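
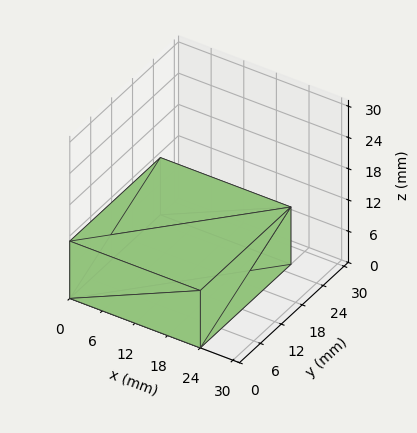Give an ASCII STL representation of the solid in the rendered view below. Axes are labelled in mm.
Reading the render: the shape is a rectangular box, roughly 24 × 26 mm footprint and 11 mm tall (dimensions read to the nearest mm from the axis ticks). For the STL, each face is triangulated and given an outward normal.

solid part
  facet normal 0.0000 0.0000 -1.0000
    outer loop
      vertex 24.000 26.000 0.000
      vertex 24.000 0.000 0.000
      vertex 0.000 0.000 0.000
    endloop
  endfacet
  facet normal 0.0000 0.0000 -1.0000
    outer loop
      vertex 0.000 26.000 0.000
      vertex 24.000 26.000 0.000
      vertex 0.000 0.000 0.000
    endloop
  endfacet
  facet normal 0.0000 0.0000 1.0000
    outer loop
      vertex 0.000 0.000 11.000
      vertex 24.000 0.000 11.000
      vertex 24.000 26.000 11.000
    endloop
  endfacet
  facet normal 0.0000 0.0000 1.0000
    outer loop
      vertex 0.000 0.000 11.000
      vertex 24.000 26.000 11.000
      vertex 0.000 26.000 11.000
    endloop
  endfacet
  facet normal 0.0000 -1.0000 0.0000
    outer loop
      vertex 0.000 0.000 0.000
      vertex 24.000 0.000 0.000
      vertex 24.000 0.000 11.000
    endloop
  endfacet
  facet normal 0.0000 -1.0000 0.0000
    outer loop
      vertex 0.000 0.000 0.000
      vertex 24.000 0.000 11.000
      vertex 0.000 0.000 11.000
    endloop
  endfacet
  facet normal 0.0000 1.0000 0.0000
    outer loop
      vertex 24.000 26.000 11.000
      vertex 24.000 26.000 0.000
      vertex 0.000 26.000 0.000
    endloop
  endfacet
  facet normal 0.0000 1.0000 0.0000
    outer loop
      vertex 0.000 26.000 11.000
      vertex 24.000 26.000 11.000
      vertex 0.000 26.000 0.000
    endloop
  endfacet
  facet normal -1.0000 0.0000 0.0000
    outer loop
      vertex 0.000 26.000 11.000
      vertex 0.000 26.000 0.000
      vertex 0.000 0.000 0.000
    endloop
  endfacet
  facet normal -1.0000 0.0000 0.0000
    outer loop
      vertex 0.000 0.000 11.000
      vertex 0.000 26.000 11.000
      vertex 0.000 0.000 0.000
    endloop
  endfacet
  facet normal 1.0000 0.0000 0.0000
    outer loop
      vertex 24.000 0.000 0.000
      vertex 24.000 26.000 0.000
      vertex 24.000 26.000 11.000
    endloop
  endfacet
  facet normal 1.0000 0.0000 0.0000
    outer loop
      vertex 24.000 0.000 0.000
      vertex 24.000 26.000 11.000
      vertex 24.000 0.000 11.000
    endloop
  endfacet
endsolid part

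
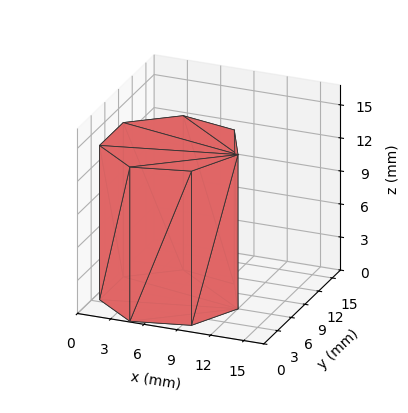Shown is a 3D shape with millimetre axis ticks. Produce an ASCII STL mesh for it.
Reading the render: the shape is a regular 7-sided prism (a cylinder approximated with 7 flat sides), circumscribed radius ≈ 6 mm, height ≈ 14 mm (dimensions read to the nearest mm from the axis ticks). For the STL, each face is triangulated and given an outward normal.

solid part
  facet normal 0.0000 0.0000 -1.0000
    outer loop
      vertex 4.66 11.85 0.00
      vertex 9.74 10.69 0.00
      vertex 12.00 6.00 0.00
    endloop
  endfacet
  facet normal 0.0000 0.0000 -1.0000
    outer loop
      vertex 0.59 8.60 0.00
      vertex 4.66 11.85 0.00
      vertex 12.00 6.00 0.00
    endloop
  endfacet
  facet normal 0.0000 0.0000 -1.0000
    outer loop
      vertex 0.59 3.40 0.00
      vertex 0.59 8.60 0.00
      vertex 12.00 6.00 0.00
    endloop
  endfacet
  facet normal 0.0000 0.0000 -1.0000
    outer loop
      vertex 4.66 0.15 0.00
      vertex 0.59 3.40 0.00
      vertex 12.00 6.00 0.00
    endloop
  endfacet
  facet normal 0.0000 0.0000 -1.0000
    outer loop
      vertex 9.74 1.31 0.00
      vertex 4.66 0.15 0.00
      vertex 12.00 6.00 0.00
    endloop
  endfacet
  facet normal 0.0000 0.0000 1.0000
    outer loop
      vertex 12.00 6.00 14.00
      vertex 9.74 10.69 14.00
      vertex 4.66 11.85 14.00
    endloop
  endfacet
  facet normal 0.0000 0.0000 1.0000
    outer loop
      vertex 12.00 6.00 14.00
      vertex 4.66 11.85 14.00
      vertex 0.59 8.60 14.00
    endloop
  endfacet
  facet normal 0.0000 0.0000 1.0000
    outer loop
      vertex 12.00 6.00 14.00
      vertex 0.59 8.60 14.00
      vertex 0.59 3.40 14.00
    endloop
  endfacet
  facet normal 0.0000 0.0000 1.0000
    outer loop
      vertex 12.00 6.00 14.00
      vertex 0.59 3.40 14.00
      vertex 4.66 0.15 14.00
    endloop
  endfacet
  facet normal 0.0000 0.0000 1.0000
    outer loop
      vertex 12.00 6.00 14.00
      vertex 4.66 0.15 14.00
      vertex 9.74 1.31 14.00
    endloop
  endfacet
  facet normal 0.9009 0.4341 0.0000
    outer loop
      vertex 12.00 6.00 0.00
      vertex 9.74 10.69 0.00
      vertex 9.74 10.69 14.00
    endloop
  endfacet
  facet normal 0.9009 0.4341 0.0000
    outer loop
      vertex 12.00 6.00 0.00
      vertex 9.74 10.69 14.00
      vertex 12.00 6.00 14.00
    endloop
  endfacet
  facet normal 0.2226 0.9749 0.0000
    outer loop
      vertex 9.74 10.69 0.00
      vertex 4.66 11.85 0.00
      vertex 4.66 11.85 14.00
    endloop
  endfacet
  facet normal 0.2226 0.9749 0.0000
    outer loop
      vertex 9.74 10.69 0.00
      vertex 4.66 11.85 14.00
      vertex 9.74 10.69 14.00
    endloop
  endfacet
  facet normal -0.6240 0.7814 0.0000
    outer loop
      vertex 4.66 11.85 0.00
      vertex 0.59 8.60 0.00
      vertex 0.59 8.60 14.00
    endloop
  endfacet
  facet normal -0.6240 0.7814 0.0000
    outer loop
      vertex 4.66 11.85 0.00
      vertex 0.59 8.60 14.00
      vertex 4.66 11.85 14.00
    endloop
  endfacet
  facet normal -1.0000 0.0000 0.0000
    outer loop
      vertex 0.59 8.60 0.00
      vertex 0.59 3.40 0.00
      vertex 0.59 3.40 14.00
    endloop
  endfacet
  facet normal -1.0000 0.0000 0.0000
    outer loop
      vertex 0.59 8.60 0.00
      vertex 0.59 3.40 14.00
      vertex 0.59 8.60 14.00
    endloop
  endfacet
  facet normal -0.6240 -0.7814 0.0000
    outer loop
      vertex 0.59 3.40 0.00
      vertex 4.66 0.15 0.00
      vertex 4.66 0.15 14.00
    endloop
  endfacet
  facet normal -0.6240 -0.7814 0.0000
    outer loop
      vertex 0.59 3.40 0.00
      vertex 4.66 0.15 14.00
      vertex 0.59 3.40 14.00
    endloop
  endfacet
  facet normal 0.2226 -0.9749 0.0000
    outer loop
      vertex 4.66 0.15 0.00
      vertex 9.74 1.31 0.00
      vertex 9.74 1.31 14.00
    endloop
  endfacet
  facet normal 0.2226 -0.9749 0.0000
    outer loop
      vertex 4.66 0.15 0.00
      vertex 9.74 1.31 14.00
      vertex 4.66 0.15 14.00
    endloop
  endfacet
  facet normal 0.9009 -0.4341 0.0000
    outer loop
      vertex 9.74 1.31 0.00
      vertex 12.00 6.00 0.00
      vertex 12.00 6.00 14.00
    endloop
  endfacet
  facet normal 0.9009 -0.4341 0.0000
    outer loop
      vertex 9.74 1.31 0.00
      vertex 12.00 6.00 14.00
      vertex 9.74 1.31 14.00
    endloop
  endfacet
endsolid part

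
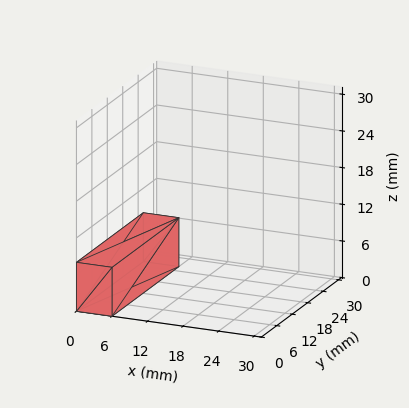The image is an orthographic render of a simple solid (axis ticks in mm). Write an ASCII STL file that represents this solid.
Reading the render: the shape is a rectangular box, roughly 6 × 26 mm footprint and 8 mm tall (dimensions read to the nearest mm from the axis ticks). For the STL, each face is triangulated and given an outward normal.

solid part
  facet normal 0.0000 0.0000 -1.0000
    outer loop
      vertex 6.00 26.00 0.00
      vertex 6.00 0.00 0.00
      vertex 0.00 0.00 0.00
    endloop
  endfacet
  facet normal 0.0000 0.0000 -1.0000
    outer loop
      vertex 0.00 26.00 0.00
      vertex 6.00 26.00 0.00
      vertex 0.00 0.00 0.00
    endloop
  endfacet
  facet normal 0.0000 0.0000 1.0000
    outer loop
      vertex 0.00 0.00 8.00
      vertex 6.00 0.00 8.00
      vertex 6.00 26.00 8.00
    endloop
  endfacet
  facet normal 0.0000 0.0000 1.0000
    outer loop
      vertex 0.00 0.00 8.00
      vertex 6.00 26.00 8.00
      vertex 0.00 26.00 8.00
    endloop
  endfacet
  facet normal 0.0000 -1.0000 0.0000
    outer loop
      vertex 0.00 0.00 0.00
      vertex 6.00 0.00 0.00
      vertex 6.00 0.00 8.00
    endloop
  endfacet
  facet normal 0.0000 -1.0000 0.0000
    outer loop
      vertex 0.00 0.00 0.00
      vertex 6.00 0.00 8.00
      vertex 0.00 0.00 8.00
    endloop
  endfacet
  facet normal 0.0000 1.0000 0.0000
    outer loop
      vertex 6.00 26.00 8.00
      vertex 6.00 26.00 0.00
      vertex 0.00 26.00 0.00
    endloop
  endfacet
  facet normal 0.0000 1.0000 0.0000
    outer loop
      vertex 0.00 26.00 8.00
      vertex 6.00 26.00 8.00
      vertex 0.00 26.00 0.00
    endloop
  endfacet
  facet normal -1.0000 0.0000 0.0000
    outer loop
      vertex 0.00 26.00 8.00
      vertex 0.00 26.00 0.00
      vertex 0.00 0.00 0.00
    endloop
  endfacet
  facet normal -1.0000 0.0000 0.0000
    outer loop
      vertex 0.00 0.00 8.00
      vertex 0.00 26.00 8.00
      vertex 0.00 0.00 0.00
    endloop
  endfacet
  facet normal 1.0000 0.0000 0.0000
    outer loop
      vertex 6.00 0.00 0.00
      vertex 6.00 26.00 0.00
      vertex 6.00 26.00 8.00
    endloop
  endfacet
  facet normal 1.0000 0.0000 0.0000
    outer loop
      vertex 6.00 0.00 0.00
      vertex 6.00 26.00 8.00
      vertex 6.00 0.00 8.00
    endloop
  endfacet
endsolid part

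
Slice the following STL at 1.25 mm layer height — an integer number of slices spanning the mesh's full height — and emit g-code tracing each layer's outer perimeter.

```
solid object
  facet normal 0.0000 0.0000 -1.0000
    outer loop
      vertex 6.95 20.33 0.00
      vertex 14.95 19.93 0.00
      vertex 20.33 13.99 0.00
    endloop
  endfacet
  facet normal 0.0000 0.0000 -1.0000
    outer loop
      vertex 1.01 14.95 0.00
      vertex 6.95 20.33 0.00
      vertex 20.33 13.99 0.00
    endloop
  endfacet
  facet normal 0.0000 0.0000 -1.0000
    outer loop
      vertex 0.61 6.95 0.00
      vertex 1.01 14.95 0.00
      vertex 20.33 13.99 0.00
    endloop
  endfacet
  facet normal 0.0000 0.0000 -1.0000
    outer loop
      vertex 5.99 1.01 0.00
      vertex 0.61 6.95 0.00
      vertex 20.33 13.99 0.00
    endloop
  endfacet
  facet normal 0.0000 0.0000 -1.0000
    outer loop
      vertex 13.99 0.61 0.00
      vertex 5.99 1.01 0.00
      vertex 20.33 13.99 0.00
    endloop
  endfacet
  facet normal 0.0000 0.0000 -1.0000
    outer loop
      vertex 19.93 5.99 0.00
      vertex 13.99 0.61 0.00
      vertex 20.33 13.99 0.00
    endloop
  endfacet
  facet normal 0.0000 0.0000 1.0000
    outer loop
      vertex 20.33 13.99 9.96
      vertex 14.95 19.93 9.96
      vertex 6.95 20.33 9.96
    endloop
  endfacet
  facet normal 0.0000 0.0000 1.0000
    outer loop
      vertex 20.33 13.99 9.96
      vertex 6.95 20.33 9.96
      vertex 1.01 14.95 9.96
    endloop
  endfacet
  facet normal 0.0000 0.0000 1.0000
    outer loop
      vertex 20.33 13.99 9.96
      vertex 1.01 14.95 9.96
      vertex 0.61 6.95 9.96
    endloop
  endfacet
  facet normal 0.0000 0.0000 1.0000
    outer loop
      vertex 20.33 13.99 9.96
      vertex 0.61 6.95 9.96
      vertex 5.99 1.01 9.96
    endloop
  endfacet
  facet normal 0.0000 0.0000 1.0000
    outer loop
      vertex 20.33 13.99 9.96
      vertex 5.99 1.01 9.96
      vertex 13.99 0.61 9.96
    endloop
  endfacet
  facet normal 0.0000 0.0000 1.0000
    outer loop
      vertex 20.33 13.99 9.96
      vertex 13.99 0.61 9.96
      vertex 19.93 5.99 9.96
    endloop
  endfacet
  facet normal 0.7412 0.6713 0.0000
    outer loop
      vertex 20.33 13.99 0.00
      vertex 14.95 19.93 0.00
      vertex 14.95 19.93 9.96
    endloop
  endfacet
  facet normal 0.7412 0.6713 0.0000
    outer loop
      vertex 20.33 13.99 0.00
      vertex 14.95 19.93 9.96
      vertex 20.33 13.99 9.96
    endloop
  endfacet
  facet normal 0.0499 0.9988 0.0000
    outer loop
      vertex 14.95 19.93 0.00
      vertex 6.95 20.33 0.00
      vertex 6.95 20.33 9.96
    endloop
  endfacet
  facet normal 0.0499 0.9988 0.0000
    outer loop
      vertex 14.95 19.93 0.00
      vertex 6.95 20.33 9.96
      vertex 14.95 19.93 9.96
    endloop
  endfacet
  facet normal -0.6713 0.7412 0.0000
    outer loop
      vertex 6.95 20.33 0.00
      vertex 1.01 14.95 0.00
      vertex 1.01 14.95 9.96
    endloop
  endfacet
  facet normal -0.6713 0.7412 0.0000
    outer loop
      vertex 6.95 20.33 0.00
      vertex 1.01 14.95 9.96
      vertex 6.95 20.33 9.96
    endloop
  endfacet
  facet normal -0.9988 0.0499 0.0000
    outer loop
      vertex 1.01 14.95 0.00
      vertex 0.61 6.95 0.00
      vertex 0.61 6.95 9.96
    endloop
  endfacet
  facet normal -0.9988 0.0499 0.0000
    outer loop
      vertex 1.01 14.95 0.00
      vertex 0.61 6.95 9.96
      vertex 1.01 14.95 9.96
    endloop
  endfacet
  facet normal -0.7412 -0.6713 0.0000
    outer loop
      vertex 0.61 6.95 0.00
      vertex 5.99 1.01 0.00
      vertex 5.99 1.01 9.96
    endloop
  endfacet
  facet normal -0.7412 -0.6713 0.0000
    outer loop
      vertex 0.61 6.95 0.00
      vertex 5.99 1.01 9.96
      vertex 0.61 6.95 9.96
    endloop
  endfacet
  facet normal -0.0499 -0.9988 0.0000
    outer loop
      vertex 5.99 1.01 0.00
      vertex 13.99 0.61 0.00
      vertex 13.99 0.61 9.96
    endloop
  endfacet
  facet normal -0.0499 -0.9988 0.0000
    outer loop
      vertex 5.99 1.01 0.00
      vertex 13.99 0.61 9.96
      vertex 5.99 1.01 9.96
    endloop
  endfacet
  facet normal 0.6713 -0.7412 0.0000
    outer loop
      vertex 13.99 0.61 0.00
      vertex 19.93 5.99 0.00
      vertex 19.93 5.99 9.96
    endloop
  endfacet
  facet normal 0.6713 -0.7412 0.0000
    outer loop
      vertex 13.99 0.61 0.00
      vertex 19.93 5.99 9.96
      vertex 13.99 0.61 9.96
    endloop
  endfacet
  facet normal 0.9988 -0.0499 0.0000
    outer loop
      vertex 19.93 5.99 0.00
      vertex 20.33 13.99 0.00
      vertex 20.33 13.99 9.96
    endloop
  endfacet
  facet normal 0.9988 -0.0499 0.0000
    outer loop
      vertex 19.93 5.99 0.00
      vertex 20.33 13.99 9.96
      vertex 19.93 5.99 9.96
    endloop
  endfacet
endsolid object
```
; perimeter-only toolpath
G21 ; units = mm
G90 ; absolute positioning
G28 ; home
; layer 1
G0 Z1.25
G0 X20.33 Y13.99
G1 X14.95 Y19.93
G1 X6.95 Y20.33
G1 X1.01 Y14.95
G1 X0.61 Y6.95
G1 X5.99 Y1.01
G1 X13.99 Y0.61
G1 X19.93 Y5.99
G1 X20.33 Y13.99
; layer 2
G0 Z2.49
G0 X20.33 Y13.99
G1 X14.95 Y19.93
G1 X6.95 Y20.33
G1 X1.01 Y14.95
G1 X0.61 Y6.95
G1 X5.99 Y1.01
G1 X13.99 Y0.61
G1 X19.93 Y5.99
G1 X20.33 Y13.99
; layer 3
G0 Z3.74
G0 X20.33 Y13.99
G1 X14.95 Y19.93
G1 X6.95 Y20.33
G1 X1.01 Y14.95
G1 X0.61 Y6.95
G1 X5.99 Y1.01
G1 X13.99 Y0.61
G1 X19.93 Y5.99
G1 X20.33 Y13.99
; layer 4
G0 Z4.98
G0 X20.33 Y13.99
G1 X14.95 Y19.93
G1 X6.95 Y20.33
G1 X1.01 Y14.95
G1 X0.61 Y6.95
G1 X5.99 Y1.01
G1 X13.99 Y0.61
G1 X19.93 Y5.99
G1 X20.33 Y13.99
; layer 5
G0 Z6.23
G0 X20.33 Y13.99
G1 X14.95 Y19.93
G1 X6.95 Y20.33
G1 X1.01 Y14.95
G1 X0.61 Y6.95
G1 X5.99 Y1.01
G1 X13.99 Y0.61
G1 X19.93 Y5.99
G1 X20.33 Y13.99
; layer 6
G0 Z7.47
G0 X20.33 Y13.99
G1 X14.95 Y19.93
G1 X6.95 Y20.33
G1 X1.01 Y14.95
G1 X0.61 Y6.95
G1 X5.99 Y1.01
G1 X13.99 Y0.61
G1 X19.93 Y5.99
G1 X20.33 Y13.99
; layer 7
G0 Z8.71
G0 X20.33 Y13.99
G1 X14.95 Y19.93
G1 X6.95 Y20.33
G1 X1.01 Y14.95
G1 X0.61 Y6.95
G1 X5.99 Y1.01
G1 X13.99 Y0.61
G1 X19.93 Y5.99
G1 X20.33 Y13.99
; layer 8
G0 Z9.96
G0 X20.33 Y13.99
G1 X14.95 Y19.93
G1 X6.95 Y20.33
G1 X1.01 Y14.95
G1 X0.61 Y6.95
G1 X5.99 Y1.01
G1 X13.99 Y0.61
G1 X19.93 Y5.99
G1 X20.33 Y13.99
M2 ; end

The solid is a regular 8-sided prism (a cylinder approximated with 8 flat sides), circumscribed radius ≈ 10.5 mm, height ≈ 9.96 mm. Slicing at Δz = 1.25 mm — 8 equal slices spanning the solid's height, so layer i sits at z = i·h/8 — gives 8 non-empty perimeters. Each is a 8-segment closed polygon; G0 lifts to the layer z and rapids to the start vertex, then G1 traces the edges.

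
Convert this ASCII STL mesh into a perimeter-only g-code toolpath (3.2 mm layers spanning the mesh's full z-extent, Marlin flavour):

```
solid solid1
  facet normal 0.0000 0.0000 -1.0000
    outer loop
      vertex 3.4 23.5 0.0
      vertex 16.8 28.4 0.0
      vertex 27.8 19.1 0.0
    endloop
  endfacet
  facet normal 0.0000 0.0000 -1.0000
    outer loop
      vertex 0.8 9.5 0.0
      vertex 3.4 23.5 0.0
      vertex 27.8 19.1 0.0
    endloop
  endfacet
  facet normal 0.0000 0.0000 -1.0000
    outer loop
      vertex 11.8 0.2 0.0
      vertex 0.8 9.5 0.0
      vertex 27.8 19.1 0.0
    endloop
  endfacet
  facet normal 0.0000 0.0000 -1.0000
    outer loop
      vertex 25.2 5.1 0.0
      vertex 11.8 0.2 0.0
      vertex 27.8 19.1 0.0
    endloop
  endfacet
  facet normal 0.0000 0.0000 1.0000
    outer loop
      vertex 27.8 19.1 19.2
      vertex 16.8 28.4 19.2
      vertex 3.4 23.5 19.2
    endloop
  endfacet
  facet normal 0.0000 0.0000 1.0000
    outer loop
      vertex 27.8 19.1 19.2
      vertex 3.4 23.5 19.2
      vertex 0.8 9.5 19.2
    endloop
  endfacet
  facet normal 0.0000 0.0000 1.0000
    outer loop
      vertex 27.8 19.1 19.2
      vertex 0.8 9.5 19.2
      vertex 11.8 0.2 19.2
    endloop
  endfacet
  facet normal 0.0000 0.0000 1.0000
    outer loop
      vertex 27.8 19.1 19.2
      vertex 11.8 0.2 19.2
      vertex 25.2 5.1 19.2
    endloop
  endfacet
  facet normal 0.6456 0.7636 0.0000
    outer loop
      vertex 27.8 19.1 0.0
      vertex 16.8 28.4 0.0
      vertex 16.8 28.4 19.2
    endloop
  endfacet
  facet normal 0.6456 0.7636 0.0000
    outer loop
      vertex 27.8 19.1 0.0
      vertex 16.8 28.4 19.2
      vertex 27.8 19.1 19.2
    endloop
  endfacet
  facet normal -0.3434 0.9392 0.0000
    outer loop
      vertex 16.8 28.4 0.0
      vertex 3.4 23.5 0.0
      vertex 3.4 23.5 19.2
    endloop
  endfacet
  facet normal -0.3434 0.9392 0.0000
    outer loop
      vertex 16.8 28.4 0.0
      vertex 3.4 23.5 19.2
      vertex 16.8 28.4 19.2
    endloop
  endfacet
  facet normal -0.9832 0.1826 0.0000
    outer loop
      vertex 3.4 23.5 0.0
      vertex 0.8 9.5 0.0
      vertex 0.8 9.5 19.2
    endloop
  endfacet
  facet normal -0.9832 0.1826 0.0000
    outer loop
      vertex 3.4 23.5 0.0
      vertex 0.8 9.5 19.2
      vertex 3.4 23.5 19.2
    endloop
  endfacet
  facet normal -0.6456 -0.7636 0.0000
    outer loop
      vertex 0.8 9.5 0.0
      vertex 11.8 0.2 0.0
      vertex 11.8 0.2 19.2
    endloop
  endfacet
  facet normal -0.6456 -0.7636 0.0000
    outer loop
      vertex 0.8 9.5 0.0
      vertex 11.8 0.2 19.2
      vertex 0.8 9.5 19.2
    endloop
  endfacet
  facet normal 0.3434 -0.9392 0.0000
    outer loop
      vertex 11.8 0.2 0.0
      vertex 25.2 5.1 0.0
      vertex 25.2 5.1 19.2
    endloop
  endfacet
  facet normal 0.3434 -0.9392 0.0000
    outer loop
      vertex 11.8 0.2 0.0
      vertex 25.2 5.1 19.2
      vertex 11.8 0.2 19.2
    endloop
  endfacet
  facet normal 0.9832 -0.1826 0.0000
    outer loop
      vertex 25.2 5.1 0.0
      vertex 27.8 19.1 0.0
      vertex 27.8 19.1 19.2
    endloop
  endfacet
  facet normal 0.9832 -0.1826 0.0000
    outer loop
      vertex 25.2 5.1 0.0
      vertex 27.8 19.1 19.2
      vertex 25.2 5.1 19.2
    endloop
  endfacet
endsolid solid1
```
; perimeter-only toolpath
G21 ; units = mm
G90 ; absolute positioning
G28 ; home
; layer 1
G0 Z3.2
G0 X27.8 Y19.1
G1 X16.8 Y28.4
G1 X3.4 Y23.5
G1 X0.8 Y9.5
G1 X11.8 Y0.2
G1 X25.2 Y5.1
G1 X27.8 Y19.1
; layer 2
G0 Z6.4
G0 X27.8 Y19.1
G1 X16.8 Y28.4
G1 X3.4 Y23.5
G1 X0.8 Y9.5
G1 X11.8 Y0.2
G1 X25.2 Y5.1
G1 X27.8 Y19.1
; layer 3
G0 Z9.6
G0 X27.8 Y19.1
G1 X16.8 Y28.4
G1 X3.4 Y23.5
G1 X0.8 Y9.5
G1 X11.8 Y0.2
G1 X25.2 Y5.1
G1 X27.8 Y19.1
; layer 4
G0 Z12.8
G0 X27.8 Y19.1
G1 X16.8 Y28.4
G1 X3.4 Y23.5
G1 X0.8 Y9.5
G1 X11.8 Y0.2
G1 X25.2 Y5.1
G1 X27.8 Y19.1
; layer 5
G0 Z16.0
G0 X27.8 Y19.1
G1 X16.8 Y28.4
G1 X3.4 Y23.5
G1 X0.8 Y9.5
G1 X11.8 Y0.2
G1 X25.2 Y5.1
G1 X27.8 Y19.1
; layer 6
G0 Z19.2
G0 X27.8 Y19.1
G1 X16.8 Y28.4
G1 X3.4 Y23.5
G1 X0.8 Y9.5
G1 X11.8 Y0.2
G1 X25.2 Y5.1
G1 X27.8 Y19.1
M2 ; end

The solid is a regular 6-sided prism (a cylinder approximated with 6 flat sides), circumscribed radius ≈ 14.3 mm, height ≈ 19.2 mm. Slicing at Δz = 3.2 mm — 6 equal slices spanning the solid's height, so layer i sits at z = i·h/6 — gives 6 non-empty perimeters. Each is a 6-segment closed polygon; G0 lifts to the layer z and rapids to the start vertex, then G1 traces the edges.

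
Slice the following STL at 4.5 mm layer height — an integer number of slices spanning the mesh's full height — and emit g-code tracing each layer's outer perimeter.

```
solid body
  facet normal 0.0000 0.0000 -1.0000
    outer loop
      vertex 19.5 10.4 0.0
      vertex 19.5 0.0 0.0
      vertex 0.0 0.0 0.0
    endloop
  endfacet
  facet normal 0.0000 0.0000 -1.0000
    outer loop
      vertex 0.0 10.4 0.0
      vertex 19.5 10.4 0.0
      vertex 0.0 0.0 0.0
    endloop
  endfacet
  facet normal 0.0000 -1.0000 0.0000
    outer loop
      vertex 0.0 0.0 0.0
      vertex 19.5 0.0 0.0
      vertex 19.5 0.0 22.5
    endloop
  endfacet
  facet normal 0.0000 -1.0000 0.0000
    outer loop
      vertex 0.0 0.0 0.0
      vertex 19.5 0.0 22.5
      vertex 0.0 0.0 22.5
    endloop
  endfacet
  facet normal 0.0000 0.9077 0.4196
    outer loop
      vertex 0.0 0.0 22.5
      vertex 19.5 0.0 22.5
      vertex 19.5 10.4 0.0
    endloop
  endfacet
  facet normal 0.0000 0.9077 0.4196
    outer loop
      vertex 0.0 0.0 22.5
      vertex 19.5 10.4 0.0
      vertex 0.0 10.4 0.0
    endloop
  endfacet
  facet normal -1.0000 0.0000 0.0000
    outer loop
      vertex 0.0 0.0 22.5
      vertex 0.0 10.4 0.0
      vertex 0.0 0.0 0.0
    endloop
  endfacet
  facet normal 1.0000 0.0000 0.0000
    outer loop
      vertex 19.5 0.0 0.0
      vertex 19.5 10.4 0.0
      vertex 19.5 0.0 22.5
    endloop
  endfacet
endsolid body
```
; perimeter-only toolpath
G21 ; units = mm
G90 ; absolute positioning
G28 ; home
; layer 1
G0 Z4.5
G0 X0.0 Y0.0
G1 X19.5 Y0.0
G1 X19.5 Y8.3
G1 X0.0 Y8.3
G1 X0.0 Y0.0
; layer 2
G0 Z9.0
G0 X0.0 Y0.0
G1 X19.5 Y0.0
G1 X19.5 Y6.2
G1 X0.0 Y6.2
G1 X0.0 Y0.0
; layer 3
G0 Z13.5
G0 X0.0 Y0.0
G1 X19.5 Y0.0
G1 X19.5 Y4.2
G1 X0.0 Y4.2
G1 X0.0 Y0.0
; layer 4
G0 Z18.0
G0 X0.0 Y0.0
G1 X19.5 Y0.0
G1 X19.5 Y2.1
G1 X0.0 Y2.1
G1 X0.0 Y0.0
M2 ; end

The solid is a wedge (ramp): 19.5 × 10.4 mm base, rising to 22.5 mm along the y=0 edge and sloping linearly to z=0 at y=10.4. Slicing at Δz = 4.5 mm — 5 equal slices spanning the solid's height, so layer i sits at z = i·h/5 — gives 4 non-empty perimeters. Each is a 4-segment closed polygon; G0 lifts to the layer z and rapids to the start vertex, then G1 traces the edges. The cross-section shrinks linearly with z (the slice at the apex is degenerate and omitted).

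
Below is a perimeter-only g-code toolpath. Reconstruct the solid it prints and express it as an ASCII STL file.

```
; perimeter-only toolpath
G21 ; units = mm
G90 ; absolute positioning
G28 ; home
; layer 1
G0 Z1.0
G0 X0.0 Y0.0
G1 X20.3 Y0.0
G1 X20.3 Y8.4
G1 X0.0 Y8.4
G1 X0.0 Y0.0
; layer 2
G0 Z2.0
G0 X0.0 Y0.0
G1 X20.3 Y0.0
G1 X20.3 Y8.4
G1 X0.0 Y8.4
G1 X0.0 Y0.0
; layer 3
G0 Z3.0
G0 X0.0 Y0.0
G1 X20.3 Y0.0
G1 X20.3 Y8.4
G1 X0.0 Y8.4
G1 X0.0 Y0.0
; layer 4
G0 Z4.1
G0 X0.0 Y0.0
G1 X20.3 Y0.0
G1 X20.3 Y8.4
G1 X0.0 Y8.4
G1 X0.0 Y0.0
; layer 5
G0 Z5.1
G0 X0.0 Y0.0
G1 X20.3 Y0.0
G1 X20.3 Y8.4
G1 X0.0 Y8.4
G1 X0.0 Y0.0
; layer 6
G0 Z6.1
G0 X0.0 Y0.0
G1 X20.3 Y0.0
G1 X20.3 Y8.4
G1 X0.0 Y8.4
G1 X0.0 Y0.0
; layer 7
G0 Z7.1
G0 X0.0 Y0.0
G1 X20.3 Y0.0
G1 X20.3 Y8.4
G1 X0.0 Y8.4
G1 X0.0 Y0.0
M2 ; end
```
solid part
  facet normal 0.0000 0.0000 -1.0000
    outer loop
      vertex 20.3 8.4 0.0
      vertex 20.3 0.0 0.0
      vertex 0.0 0.0 0.0
    endloop
  endfacet
  facet normal 0.0000 0.0000 -1.0000
    outer loop
      vertex 0.0 8.4 0.0
      vertex 20.3 8.4 0.0
      vertex 0.0 0.0 0.0
    endloop
  endfacet
  facet normal 0.0000 0.0000 1.0000
    outer loop
      vertex 0.0 0.0 7.1
      vertex 20.3 0.0 7.1
      vertex 20.3 8.4 7.1
    endloop
  endfacet
  facet normal 0.0000 0.0000 1.0000
    outer loop
      vertex 0.0 0.0 7.1
      vertex 20.3 8.4 7.1
      vertex 0.0 8.4 7.1
    endloop
  endfacet
  facet normal 0.0000 -1.0000 0.0000
    outer loop
      vertex 0.0 0.0 0.0
      vertex 20.3 0.0 0.0
      vertex 20.3 0.0 7.1
    endloop
  endfacet
  facet normal 0.0000 -1.0000 0.0000
    outer loop
      vertex 0.0 0.0 0.0
      vertex 20.3 0.0 7.1
      vertex 0.0 0.0 7.1
    endloop
  endfacet
  facet normal 0.0000 1.0000 0.0000
    outer loop
      vertex 20.3 8.4 7.1
      vertex 20.3 8.4 0.0
      vertex 0.0 8.4 0.0
    endloop
  endfacet
  facet normal 0.0000 1.0000 0.0000
    outer loop
      vertex 0.0 8.4 7.1
      vertex 20.3 8.4 7.1
      vertex 0.0 8.4 0.0
    endloop
  endfacet
  facet normal -1.0000 0.0000 0.0000
    outer loop
      vertex 0.0 8.4 7.1
      vertex 0.0 8.4 0.0
      vertex 0.0 0.0 0.0
    endloop
  endfacet
  facet normal -1.0000 0.0000 0.0000
    outer loop
      vertex 0.0 0.0 7.1
      vertex 0.0 8.4 7.1
      vertex 0.0 0.0 0.0
    endloop
  endfacet
  facet normal 1.0000 0.0000 0.0000
    outer loop
      vertex 20.3 0.0 0.0
      vertex 20.3 8.4 0.0
      vertex 20.3 8.4 7.1
    endloop
  endfacet
  facet normal 1.0000 0.0000 0.0000
    outer loop
      vertex 20.3 0.0 0.0
      vertex 20.3 8.4 7.1
      vertex 20.3 0.0 7.1
    endloop
  endfacet
endsolid part

The G0 Z moves step by Δz≈1.0 mm. Every layer's G1 loop is the same polygon, so the solid is a straight extrusion of it from z=0 to z≈7.1. Closing with flat bottom and top caps and triangulating gives 12 facets — a rectangular box, roughly 20.3 × 8.4 mm footprint and 7.1 mm tall.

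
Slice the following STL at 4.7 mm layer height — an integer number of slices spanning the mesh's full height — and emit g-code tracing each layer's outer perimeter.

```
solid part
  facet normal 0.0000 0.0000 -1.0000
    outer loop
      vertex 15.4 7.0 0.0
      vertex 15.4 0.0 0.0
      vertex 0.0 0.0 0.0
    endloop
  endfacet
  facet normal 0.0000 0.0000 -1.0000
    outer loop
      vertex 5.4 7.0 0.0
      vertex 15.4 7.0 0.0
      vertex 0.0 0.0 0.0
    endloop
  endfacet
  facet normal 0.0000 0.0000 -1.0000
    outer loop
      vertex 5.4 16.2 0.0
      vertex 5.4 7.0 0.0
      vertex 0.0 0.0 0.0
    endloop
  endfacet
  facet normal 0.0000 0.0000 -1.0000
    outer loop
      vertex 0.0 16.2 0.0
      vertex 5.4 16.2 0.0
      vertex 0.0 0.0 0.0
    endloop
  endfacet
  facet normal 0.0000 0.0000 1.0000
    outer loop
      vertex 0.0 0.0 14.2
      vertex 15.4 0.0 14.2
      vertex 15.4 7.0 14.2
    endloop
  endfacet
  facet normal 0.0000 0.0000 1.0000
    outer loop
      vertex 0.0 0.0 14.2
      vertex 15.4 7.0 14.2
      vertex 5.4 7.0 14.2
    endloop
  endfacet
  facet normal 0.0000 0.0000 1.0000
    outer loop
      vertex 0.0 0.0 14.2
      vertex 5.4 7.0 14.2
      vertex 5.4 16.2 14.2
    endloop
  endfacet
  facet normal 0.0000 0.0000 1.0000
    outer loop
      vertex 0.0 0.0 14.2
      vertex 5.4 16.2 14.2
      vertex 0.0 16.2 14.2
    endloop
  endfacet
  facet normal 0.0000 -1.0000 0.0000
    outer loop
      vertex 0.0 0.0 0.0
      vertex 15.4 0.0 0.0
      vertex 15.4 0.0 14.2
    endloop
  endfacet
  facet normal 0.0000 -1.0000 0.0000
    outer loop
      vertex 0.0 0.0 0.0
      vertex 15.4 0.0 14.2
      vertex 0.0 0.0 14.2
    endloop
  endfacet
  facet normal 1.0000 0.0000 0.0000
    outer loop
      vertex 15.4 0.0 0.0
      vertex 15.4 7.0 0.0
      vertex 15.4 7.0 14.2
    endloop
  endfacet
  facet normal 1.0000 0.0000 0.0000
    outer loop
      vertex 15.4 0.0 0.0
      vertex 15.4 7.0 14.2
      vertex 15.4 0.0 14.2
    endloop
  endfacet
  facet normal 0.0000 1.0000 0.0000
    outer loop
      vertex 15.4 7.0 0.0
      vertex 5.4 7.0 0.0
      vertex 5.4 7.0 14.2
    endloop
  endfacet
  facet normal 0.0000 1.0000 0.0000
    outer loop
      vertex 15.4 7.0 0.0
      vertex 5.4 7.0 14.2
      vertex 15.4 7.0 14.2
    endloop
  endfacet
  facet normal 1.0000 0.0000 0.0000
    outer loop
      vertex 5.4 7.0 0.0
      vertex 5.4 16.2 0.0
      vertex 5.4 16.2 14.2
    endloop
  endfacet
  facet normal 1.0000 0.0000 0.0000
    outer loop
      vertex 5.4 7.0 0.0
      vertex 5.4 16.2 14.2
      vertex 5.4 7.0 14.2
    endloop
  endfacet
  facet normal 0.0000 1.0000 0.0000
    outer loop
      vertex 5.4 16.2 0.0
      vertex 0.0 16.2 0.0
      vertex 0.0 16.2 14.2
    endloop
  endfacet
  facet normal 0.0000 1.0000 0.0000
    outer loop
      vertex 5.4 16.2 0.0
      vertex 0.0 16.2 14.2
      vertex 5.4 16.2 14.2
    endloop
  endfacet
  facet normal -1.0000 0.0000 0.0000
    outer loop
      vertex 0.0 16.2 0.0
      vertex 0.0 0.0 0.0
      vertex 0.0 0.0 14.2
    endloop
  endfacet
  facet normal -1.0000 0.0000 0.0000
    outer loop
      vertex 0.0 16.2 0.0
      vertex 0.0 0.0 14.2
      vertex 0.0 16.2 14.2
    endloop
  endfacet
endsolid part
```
; perimeter-only toolpath
G21 ; units = mm
G90 ; absolute positioning
G28 ; home
; layer 1
G0 Z4.7
G0 X0.0 Y0.0
G1 X15.4 Y0.0
G1 X15.4 Y7.0
G1 X5.4 Y7.0
G1 X5.4 Y16.2
G1 X0.0 Y16.2
G1 X0.0 Y0.0
; layer 2
G0 Z9.5
G0 X0.0 Y0.0
G1 X15.4 Y0.0
G1 X15.4 Y7.0
G1 X5.4 Y7.0
G1 X5.4 Y16.2
G1 X0.0 Y16.2
G1 X0.0 Y0.0
; layer 3
G0 Z14.2
G0 X0.0 Y0.0
G1 X15.4 Y0.0
G1 X15.4 Y7.0
G1 X5.4 Y7.0
G1 X5.4 Y16.2
G1 X0.0 Y16.2
G1 X0.0 Y0.0
M2 ; end

The solid is an L-shaped prism: outer 15.4 × 16.2 mm, arm thicknesses ≈ 7 mm (horizontal) and 5.4 mm (vertical), extruded 14.2 mm in z. Slicing at Δz = 4.7 mm — 3 equal slices spanning the solid's height, so layer i sits at z = i·h/3 — gives 3 non-empty perimeters. Each is a 6-segment closed polygon; G0 lifts to the layer z and rapids to the start vertex, then G1 traces the edges.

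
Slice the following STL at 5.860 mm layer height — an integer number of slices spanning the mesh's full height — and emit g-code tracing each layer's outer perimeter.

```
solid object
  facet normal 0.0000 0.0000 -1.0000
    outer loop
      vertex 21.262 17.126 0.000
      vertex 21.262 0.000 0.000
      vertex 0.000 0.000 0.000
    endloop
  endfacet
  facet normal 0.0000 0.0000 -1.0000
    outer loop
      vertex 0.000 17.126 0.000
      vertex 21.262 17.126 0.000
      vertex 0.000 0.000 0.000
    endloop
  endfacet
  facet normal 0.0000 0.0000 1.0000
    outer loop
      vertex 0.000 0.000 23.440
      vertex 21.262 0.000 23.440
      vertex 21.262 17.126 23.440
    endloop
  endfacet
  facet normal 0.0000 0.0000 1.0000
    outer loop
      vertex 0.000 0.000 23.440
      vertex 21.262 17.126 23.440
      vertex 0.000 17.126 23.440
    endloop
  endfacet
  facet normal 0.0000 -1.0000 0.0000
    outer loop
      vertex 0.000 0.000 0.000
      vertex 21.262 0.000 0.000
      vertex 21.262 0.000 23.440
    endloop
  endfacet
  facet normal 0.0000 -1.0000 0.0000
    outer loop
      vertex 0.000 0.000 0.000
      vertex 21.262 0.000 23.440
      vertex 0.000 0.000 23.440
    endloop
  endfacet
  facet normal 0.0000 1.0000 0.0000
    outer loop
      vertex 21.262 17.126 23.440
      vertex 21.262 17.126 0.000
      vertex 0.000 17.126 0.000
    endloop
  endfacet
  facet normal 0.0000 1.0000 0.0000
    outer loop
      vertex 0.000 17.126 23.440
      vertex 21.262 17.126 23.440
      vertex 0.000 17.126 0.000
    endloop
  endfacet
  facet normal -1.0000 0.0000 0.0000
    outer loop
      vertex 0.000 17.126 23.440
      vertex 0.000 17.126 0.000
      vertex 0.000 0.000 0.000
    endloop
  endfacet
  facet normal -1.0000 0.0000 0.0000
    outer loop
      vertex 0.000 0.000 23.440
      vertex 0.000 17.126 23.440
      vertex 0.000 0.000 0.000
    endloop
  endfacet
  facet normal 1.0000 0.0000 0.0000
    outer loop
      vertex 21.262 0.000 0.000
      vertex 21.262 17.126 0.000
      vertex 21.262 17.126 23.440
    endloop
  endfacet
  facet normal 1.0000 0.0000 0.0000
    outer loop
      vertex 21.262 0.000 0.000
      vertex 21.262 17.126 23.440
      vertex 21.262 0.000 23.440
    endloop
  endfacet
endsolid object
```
; perimeter-only toolpath
G21 ; units = mm
G90 ; absolute positioning
G28 ; home
; layer 1
G0 Z5.860
G0 X0.000 Y0.000
G1 X21.262 Y0.000
G1 X21.262 Y17.126
G1 X0.000 Y17.126
G1 X0.000 Y0.000
; layer 2
G0 Z11.720
G0 X0.000 Y0.000
G1 X21.262 Y0.000
G1 X21.262 Y17.126
G1 X0.000 Y17.126
G1 X0.000 Y0.000
; layer 3
G0 Z17.580
G0 X0.000 Y0.000
G1 X21.262 Y0.000
G1 X21.262 Y17.126
G1 X0.000 Y17.126
G1 X0.000 Y0.000
; layer 4
G0 Z23.440
G0 X0.000 Y0.000
G1 X21.262 Y0.000
G1 X21.262 Y17.126
G1 X0.000 Y17.126
G1 X0.000 Y0.000
M2 ; end

The solid is a rectangular box, roughly 21.3 × 17.1 mm footprint and 23.4 mm tall. Slicing at Δz = 5.860 mm — 4 equal slices spanning the solid's height, so layer i sits at z = i·h/4 — gives 4 non-empty perimeters. Each is a 4-segment closed polygon; G0 lifts to the layer z and rapids to the start vertex, then G1 traces the edges.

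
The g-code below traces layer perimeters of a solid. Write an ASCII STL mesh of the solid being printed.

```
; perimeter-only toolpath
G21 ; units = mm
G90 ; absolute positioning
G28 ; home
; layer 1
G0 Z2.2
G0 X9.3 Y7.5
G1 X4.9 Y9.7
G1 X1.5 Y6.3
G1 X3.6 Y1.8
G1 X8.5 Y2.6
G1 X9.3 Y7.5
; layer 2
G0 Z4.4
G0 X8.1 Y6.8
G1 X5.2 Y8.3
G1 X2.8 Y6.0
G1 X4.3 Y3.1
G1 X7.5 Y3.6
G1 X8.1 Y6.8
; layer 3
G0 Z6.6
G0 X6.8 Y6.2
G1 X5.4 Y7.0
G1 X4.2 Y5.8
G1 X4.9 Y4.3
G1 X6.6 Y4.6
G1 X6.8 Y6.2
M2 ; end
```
solid part
  facet normal 0.0000 0.0000 -1.0000
    outer loop
      vertex 0.1 6.5 0.0
      vertex 4.7 11.1 0.0
      vertex 10.6 8.1 0.0
    endloop
  endfacet
  facet normal 0.0000 0.0000 -1.0000
    outer loop
      vertex 3.0 0.6 0.0
      vertex 0.1 6.5 0.0
      vertex 10.6 8.1 0.0
    endloop
  endfacet
  facet normal 0.0000 0.0000 -1.0000
    outer loop
      vertex 9.5 1.6 0.0
      vertex 3.0 0.6 0.0
      vertex 10.6 8.1 0.0
    endloop
  endfacet
  facet normal 0.4036 0.7938 0.4549
    outer loop
      vertex 10.6 8.1 0.0
      vertex 4.7 11.1 0.0
      vertex 5.6 5.6 8.8
    endloop
  endfacet
  facet normal -0.6288 0.6288 0.4573
    outer loop
      vertex 4.7 11.1 0.0
      vertex 0.1 6.5 0.0
      vertex 5.6 5.6 8.8
    endloop
  endfacet
  facet normal -0.7976 -0.3920 0.4584
    outer loop
      vertex 0.1 6.5 0.0
      vertex 3.0 0.6 0.0
      vertex 5.6 5.6 8.8
    endloop
  endfacet
  facet normal 0.1351 -0.8781 0.4590
    outer loop
      vertex 3.0 0.6 0.0
      vertex 9.5 1.6 0.0
      vertex 5.6 5.6 8.8
    endloop
  endfacet
  facet normal 0.8773 -0.1485 0.4563
    outer loop
      vertex 9.5 1.6 0.0
      vertex 10.6 8.1 0.0
      vertex 5.6 5.6 8.8
    endloop
  endfacet
endsolid part

The G0 Z moves step by Δz≈2.2 mm. The G1 loops shrink linearly with z, so the solid tapers from its base footprint up to z≈8.8. Closing with a flat bottom cap and the tapered top and triangulating gives 8 facets — a regular 5-sided pyramid, base circumscribed radius ≈ 5.6 mm, apex at z ≈ 8.8 mm.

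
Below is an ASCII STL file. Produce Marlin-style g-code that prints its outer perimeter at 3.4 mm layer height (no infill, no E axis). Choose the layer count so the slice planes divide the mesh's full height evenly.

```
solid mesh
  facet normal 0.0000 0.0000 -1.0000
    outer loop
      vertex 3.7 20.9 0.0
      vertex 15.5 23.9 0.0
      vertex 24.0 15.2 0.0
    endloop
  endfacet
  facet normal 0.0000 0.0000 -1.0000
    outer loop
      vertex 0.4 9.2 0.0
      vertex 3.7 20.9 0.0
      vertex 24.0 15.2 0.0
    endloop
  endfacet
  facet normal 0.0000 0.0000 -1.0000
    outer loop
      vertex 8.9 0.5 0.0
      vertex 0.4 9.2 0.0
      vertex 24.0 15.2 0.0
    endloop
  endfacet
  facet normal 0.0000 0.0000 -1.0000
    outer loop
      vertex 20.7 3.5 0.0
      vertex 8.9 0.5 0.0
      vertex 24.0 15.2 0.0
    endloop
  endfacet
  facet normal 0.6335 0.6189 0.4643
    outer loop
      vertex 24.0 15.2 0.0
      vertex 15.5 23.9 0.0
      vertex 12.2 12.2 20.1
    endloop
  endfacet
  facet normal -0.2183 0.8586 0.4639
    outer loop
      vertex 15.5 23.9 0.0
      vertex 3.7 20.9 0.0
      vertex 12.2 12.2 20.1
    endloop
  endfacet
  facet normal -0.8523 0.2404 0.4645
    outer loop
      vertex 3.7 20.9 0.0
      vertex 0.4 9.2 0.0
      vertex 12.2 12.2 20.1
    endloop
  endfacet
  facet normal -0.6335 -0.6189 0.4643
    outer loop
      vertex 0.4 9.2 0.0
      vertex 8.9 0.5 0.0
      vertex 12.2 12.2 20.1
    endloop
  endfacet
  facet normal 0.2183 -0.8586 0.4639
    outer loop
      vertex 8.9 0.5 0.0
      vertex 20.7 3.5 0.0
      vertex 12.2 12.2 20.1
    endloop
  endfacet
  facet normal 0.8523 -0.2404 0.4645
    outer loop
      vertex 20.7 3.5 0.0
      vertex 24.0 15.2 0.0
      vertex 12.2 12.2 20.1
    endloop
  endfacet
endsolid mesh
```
; perimeter-only toolpath
G21 ; units = mm
G90 ; absolute positioning
G28 ; home
; layer 1
G0 Z3.4
G0 X22.0 Y14.7
G1 X15.0 Y21.9
G1 X5.1 Y19.4
G1 X2.4 Y9.7
G1 X9.4 Y2.4
G1 X19.3 Y4.9
G1 X22.0 Y14.7
; layer 2
G0 Z6.7
G0 X20.1 Y14.2
G1 X14.4 Y20.0
G1 X6.5 Y18.0
G1 X4.3 Y10.2
G1 X10.0 Y4.4
G1 X17.9 Y6.4
G1 X20.1 Y14.2
; layer 3
G0 Z10.1
G0 X18.1 Y13.7
G1 X13.8 Y18.0
G1 X7.9 Y16.5
G1 X6.3 Y10.7
G1 X10.6 Y6.3
G1 X16.4 Y7.8
G1 X18.1 Y13.7
; layer 4
G0 Z13.4
G0 X16.1 Y13.2
G1 X13.3 Y16.1
G1 X9.4 Y15.1
G1 X8.3 Y11.2
G1 X11.1 Y8.3
G1 X15.0 Y9.3
G1 X16.1 Y13.2
; layer 5
G0 Z16.8
G0 X14.2 Y12.7
G1 X12.7 Y14.1
G1 X10.8 Y13.6
G1 X10.2 Y11.7
G1 X11.6 Y10.2
G1 X13.6 Y10.7
G1 X14.2 Y12.7
M2 ; end

The solid is a regular 6-sided pyramid, base circumscribed radius ≈ 12.2 mm, apex at z ≈ 20.1 mm. Slicing at Δz = 3.4 mm — 6 equal slices spanning the solid's height, so layer i sits at z = i·h/6 — gives 5 non-empty perimeters. Each is a 6-segment closed polygon; G0 lifts to the layer z and rapids to the start vertex, then G1 traces the edges. The cross-section shrinks linearly with z (the slice at the apex is degenerate and omitted).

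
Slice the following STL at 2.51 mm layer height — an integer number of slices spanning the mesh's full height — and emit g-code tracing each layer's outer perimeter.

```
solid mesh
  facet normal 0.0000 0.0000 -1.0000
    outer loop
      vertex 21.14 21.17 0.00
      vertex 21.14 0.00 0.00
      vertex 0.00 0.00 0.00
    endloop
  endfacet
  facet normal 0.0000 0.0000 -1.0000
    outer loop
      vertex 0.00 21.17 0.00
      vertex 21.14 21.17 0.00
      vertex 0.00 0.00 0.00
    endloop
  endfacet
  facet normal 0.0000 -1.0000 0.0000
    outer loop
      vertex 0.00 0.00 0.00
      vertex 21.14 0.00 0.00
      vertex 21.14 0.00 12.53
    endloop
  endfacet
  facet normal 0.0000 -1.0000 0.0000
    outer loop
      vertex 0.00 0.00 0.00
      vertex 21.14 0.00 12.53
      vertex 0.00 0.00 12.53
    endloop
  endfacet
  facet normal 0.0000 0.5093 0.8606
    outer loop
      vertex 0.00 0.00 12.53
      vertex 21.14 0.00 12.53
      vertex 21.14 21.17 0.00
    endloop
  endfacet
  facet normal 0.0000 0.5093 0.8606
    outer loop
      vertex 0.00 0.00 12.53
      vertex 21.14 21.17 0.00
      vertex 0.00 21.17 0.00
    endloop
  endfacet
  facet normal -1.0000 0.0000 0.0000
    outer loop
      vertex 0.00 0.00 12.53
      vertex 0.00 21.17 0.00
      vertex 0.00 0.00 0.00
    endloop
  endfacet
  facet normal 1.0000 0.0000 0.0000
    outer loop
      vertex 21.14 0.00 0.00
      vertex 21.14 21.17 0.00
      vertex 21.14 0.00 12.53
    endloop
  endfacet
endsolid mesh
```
; perimeter-only toolpath
G21 ; units = mm
G90 ; absolute positioning
G28 ; home
; layer 1
G0 Z2.51
G0 X0.00 Y0.00
G1 X21.14 Y0.00
G1 X21.14 Y16.94
G1 X0.00 Y16.94
G1 X0.00 Y0.00
; layer 2
G0 Z5.01
G0 X0.00 Y0.00
G1 X21.14 Y0.00
G1 X21.14 Y12.70
G1 X0.00 Y12.70
G1 X0.00 Y0.00
; layer 3
G0 Z7.52
G0 X0.00 Y0.00
G1 X21.14 Y0.00
G1 X21.14 Y8.47
G1 X0.00 Y8.47
G1 X0.00 Y0.00
; layer 4
G0 Z10.02
G0 X0.00 Y0.00
G1 X21.14 Y0.00
G1 X21.14 Y4.23
G1 X0.00 Y4.23
G1 X0.00 Y0.00
M2 ; end

The solid is a wedge (ramp): 21.1 × 21.2 mm base, rising to 12.5 mm along the y=0 edge and sloping linearly to z=0 at y=21.2. Slicing at Δz = 2.51 mm — 5 equal slices spanning the solid's height, so layer i sits at z = i·h/5 — gives 4 non-empty perimeters. Each is a 4-segment closed polygon; G0 lifts to the layer z and rapids to the start vertex, then G1 traces the edges. The cross-section shrinks linearly with z (the slice at the apex is degenerate and omitted).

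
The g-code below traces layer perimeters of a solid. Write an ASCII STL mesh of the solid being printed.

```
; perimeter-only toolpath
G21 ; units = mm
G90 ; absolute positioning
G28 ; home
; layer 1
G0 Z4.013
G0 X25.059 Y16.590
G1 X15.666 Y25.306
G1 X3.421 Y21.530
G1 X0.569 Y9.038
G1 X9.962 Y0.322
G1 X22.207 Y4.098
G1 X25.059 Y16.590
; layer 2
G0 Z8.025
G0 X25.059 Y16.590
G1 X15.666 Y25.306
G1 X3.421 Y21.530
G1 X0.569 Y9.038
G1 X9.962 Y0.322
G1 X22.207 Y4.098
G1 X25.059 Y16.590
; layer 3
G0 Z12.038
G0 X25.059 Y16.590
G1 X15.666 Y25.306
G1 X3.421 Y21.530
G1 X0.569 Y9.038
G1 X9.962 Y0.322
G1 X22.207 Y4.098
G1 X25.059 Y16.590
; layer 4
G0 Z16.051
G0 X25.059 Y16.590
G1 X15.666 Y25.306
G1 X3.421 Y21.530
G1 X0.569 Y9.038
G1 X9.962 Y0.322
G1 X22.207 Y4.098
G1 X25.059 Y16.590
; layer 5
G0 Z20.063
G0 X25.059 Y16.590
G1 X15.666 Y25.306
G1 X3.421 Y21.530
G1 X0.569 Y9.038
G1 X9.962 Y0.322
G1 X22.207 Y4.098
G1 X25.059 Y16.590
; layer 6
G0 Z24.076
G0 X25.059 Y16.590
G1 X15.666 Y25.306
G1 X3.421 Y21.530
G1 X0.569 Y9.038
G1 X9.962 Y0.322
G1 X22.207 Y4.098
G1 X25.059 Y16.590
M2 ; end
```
solid part
  facet normal 0.0000 0.0000 -1.0000
    outer loop
      vertex 3.421 21.530 0.000
      vertex 15.666 25.306 0.000
      vertex 25.059 16.590 0.000
    endloop
  endfacet
  facet normal 0.0000 0.0000 -1.0000
    outer loop
      vertex 0.569 9.038 0.000
      vertex 3.421 21.530 0.000
      vertex 25.059 16.590 0.000
    endloop
  endfacet
  facet normal 0.0000 0.0000 -1.0000
    outer loop
      vertex 9.962 0.322 0.000
      vertex 0.569 9.038 0.000
      vertex 25.059 16.590 0.000
    endloop
  endfacet
  facet normal 0.0000 0.0000 -1.0000
    outer loop
      vertex 22.207 4.098 0.000
      vertex 9.962 0.322 0.000
      vertex 25.059 16.590 0.000
    endloop
  endfacet
  facet normal 0.0000 0.0000 1.0000
    outer loop
      vertex 25.059 16.590 24.076
      vertex 15.666 25.306 24.076
      vertex 3.421 21.530 24.076
    endloop
  endfacet
  facet normal 0.0000 0.0000 1.0000
    outer loop
      vertex 25.059 16.590 24.076
      vertex 3.421 21.530 24.076
      vertex 0.569 9.038 24.076
    endloop
  endfacet
  facet normal 0.0000 0.0000 1.0000
    outer loop
      vertex 25.059 16.590 24.076
      vertex 0.569 9.038 24.076
      vertex 9.962 0.322 24.076
    endloop
  endfacet
  facet normal 0.0000 0.0000 1.0000
    outer loop
      vertex 25.059 16.590 24.076
      vertex 9.962 0.322 24.076
      vertex 22.207 4.098 24.076
    endloop
  endfacet
  facet normal 0.6802 0.7330 0.0000
    outer loop
      vertex 25.059 16.590 0.000
      vertex 15.666 25.306 0.000
      vertex 15.666 25.306 24.076
    endloop
  endfacet
  facet normal 0.6802 0.7330 0.0000
    outer loop
      vertex 25.059 16.590 0.000
      vertex 15.666 25.306 24.076
      vertex 25.059 16.590 24.076
    endloop
  endfacet
  facet normal -0.2947 0.9556 0.0000
    outer loop
      vertex 15.666 25.306 0.000
      vertex 3.421 21.530 0.000
      vertex 3.421 21.530 24.076
    endloop
  endfacet
  facet normal -0.2947 0.9556 0.0000
    outer loop
      vertex 15.666 25.306 0.000
      vertex 3.421 21.530 24.076
      vertex 15.666 25.306 24.076
    endloop
  endfacet
  facet normal -0.9749 0.2226 0.0000
    outer loop
      vertex 3.421 21.530 0.000
      vertex 0.569 9.038 0.000
      vertex 0.569 9.038 24.076
    endloop
  endfacet
  facet normal -0.9749 0.2226 0.0000
    outer loop
      vertex 3.421 21.530 0.000
      vertex 0.569 9.038 24.076
      vertex 3.421 21.530 24.076
    endloop
  endfacet
  facet normal -0.6802 -0.7330 0.0000
    outer loop
      vertex 0.569 9.038 0.000
      vertex 9.962 0.322 0.000
      vertex 9.962 0.322 24.076
    endloop
  endfacet
  facet normal -0.6802 -0.7330 0.0000
    outer loop
      vertex 0.569 9.038 0.000
      vertex 9.962 0.322 24.076
      vertex 0.569 9.038 24.076
    endloop
  endfacet
  facet normal 0.2947 -0.9556 0.0000
    outer loop
      vertex 9.962 0.322 0.000
      vertex 22.207 4.098 0.000
      vertex 22.207 4.098 24.076
    endloop
  endfacet
  facet normal 0.2947 -0.9556 0.0000
    outer loop
      vertex 9.962 0.322 0.000
      vertex 22.207 4.098 24.076
      vertex 9.962 0.322 24.076
    endloop
  endfacet
  facet normal 0.9749 -0.2226 0.0000
    outer loop
      vertex 22.207 4.098 0.000
      vertex 25.059 16.590 0.000
      vertex 25.059 16.590 24.076
    endloop
  endfacet
  facet normal 0.9749 -0.2226 0.0000
    outer loop
      vertex 22.207 4.098 0.000
      vertex 25.059 16.590 24.076
      vertex 22.207 4.098 24.076
    endloop
  endfacet
endsolid part

The G0 Z moves step by Δz≈4.013 mm. Every layer's G1 loop is the same polygon, so the solid is a straight extrusion of it from z=0 to z≈24.1. Closing with flat bottom and top caps and triangulating gives 20 facets — a regular 6-sided prism (a cylinder approximated with 6 flat sides), circumscribed radius ≈ 12.8 mm, height ≈ 24.1 mm.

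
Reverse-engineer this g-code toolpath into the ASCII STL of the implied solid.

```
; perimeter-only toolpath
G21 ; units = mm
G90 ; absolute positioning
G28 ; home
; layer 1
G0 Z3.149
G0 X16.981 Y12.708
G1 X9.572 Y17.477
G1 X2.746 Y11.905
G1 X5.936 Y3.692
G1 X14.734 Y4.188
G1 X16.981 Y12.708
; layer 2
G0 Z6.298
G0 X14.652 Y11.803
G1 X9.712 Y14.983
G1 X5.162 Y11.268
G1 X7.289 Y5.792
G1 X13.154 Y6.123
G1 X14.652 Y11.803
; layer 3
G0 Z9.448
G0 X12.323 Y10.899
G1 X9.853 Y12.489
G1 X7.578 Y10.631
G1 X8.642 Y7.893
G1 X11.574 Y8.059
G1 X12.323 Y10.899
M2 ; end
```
solid part
  facet normal 0.0000 0.0000 -1.0000
    outer loop
      vertex 0.330 12.542 0.000
      vertex 9.431 19.972 0.000
      vertex 19.310 13.613 0.000
    endloop
  endfacet
  facet normal 0.0000 0.0000 -1.0000
    outer loop
      vertex 4.584 1.591 0.000
      vertex 0.330 12.542 0.000
      vertex 19.310 13.613 0.000
    endloop
  endfacet
  facet normal 0.0000 0.0000 -1.0000
    outer loop
      vertex 16.314 2.252 0.000
      vertex 4.584 1.591 0.000
      vertex 19.310 13.613 0.000
    endloop
  endfacet
  facet normal 0.4555 0.7076 0.5402
    outer loop
      vertex 19.310 13.613 0.000
      vertex 9.431 19.972 0.000
      vertex 9.994 9.994 12.597
    endloop
  endfacet
  facet normal -0.5322 0.6519 0.5402
    outer loop
      vertex 9.431 19.972 0.000
      vertex 0.330 12.542 0.000
      vertex 9.994 9.994 12.597
    endloop
  endfacet
  facet normal -0.7845 -0.3047 0.5402
    outer loop
      vertex 0.330 12.542 0.000
      vertex 4.584 1.591 0.000
      vertex 9.994 9.994 12.597
    endloop
  endfacet
  facet normal 0.0473 -0.8402 0.5402
    outer loop
      vertex 4.584 1.591 0.000
      vertex 16.314 2.252 0.000
      vertex 9.994 9.994 12.597
    endloop
  endfacet
  facet normal 0.8137 -0.2146 0.5402
    outer loop
      vertex 16.314 2.252 0.000
      vertex 19.310 13.613 0.000
      vertex 9.994 9.994 12.597
    endloop
  endfacet
endsolid part

The G0 Z moves step by Δz≈3.149 mm. The G1 loops shrink linearly with z, so the solid tapers from its base footprint up to z≈12.6. Closing with a flat bottom cap and the tapered top and triangulating gives 8 facets — a regular 5-sided pyramid, base circumscribed radius ≈ 9.99 mm, apex at z ≈ 12.6 mm.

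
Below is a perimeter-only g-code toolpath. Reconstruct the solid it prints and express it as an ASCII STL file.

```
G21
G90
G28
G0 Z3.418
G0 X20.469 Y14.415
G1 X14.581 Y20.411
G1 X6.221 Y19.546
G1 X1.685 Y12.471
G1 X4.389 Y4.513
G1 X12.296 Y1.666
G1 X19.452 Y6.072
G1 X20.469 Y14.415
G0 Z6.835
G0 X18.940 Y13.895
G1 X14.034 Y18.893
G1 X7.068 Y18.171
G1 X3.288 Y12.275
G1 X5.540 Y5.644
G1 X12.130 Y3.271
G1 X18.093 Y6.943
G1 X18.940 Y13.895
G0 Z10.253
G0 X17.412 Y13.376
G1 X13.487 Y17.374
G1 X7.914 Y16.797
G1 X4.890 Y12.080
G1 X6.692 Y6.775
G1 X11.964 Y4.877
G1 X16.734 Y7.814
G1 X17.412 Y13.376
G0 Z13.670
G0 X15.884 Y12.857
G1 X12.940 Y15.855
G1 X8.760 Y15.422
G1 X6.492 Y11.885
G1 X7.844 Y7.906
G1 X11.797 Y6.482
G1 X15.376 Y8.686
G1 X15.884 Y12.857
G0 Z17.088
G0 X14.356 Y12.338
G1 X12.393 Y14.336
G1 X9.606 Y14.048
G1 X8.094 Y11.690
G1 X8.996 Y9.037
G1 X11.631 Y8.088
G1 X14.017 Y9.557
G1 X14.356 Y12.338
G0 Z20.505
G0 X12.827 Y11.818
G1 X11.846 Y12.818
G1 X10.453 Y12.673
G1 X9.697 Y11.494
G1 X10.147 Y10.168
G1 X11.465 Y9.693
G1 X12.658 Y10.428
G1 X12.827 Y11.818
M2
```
solid part
  facet normal 0.0000 0.0000 -1.0000
    outer loop
      vertex 5.375 20.920 0.000
      vertex 15.128 21.930 0.000
      vertex 21.997 14.934 0.000
    endloop
  endfacet
  facet normal 0.0000 0.0000 -1.0000
    outer loop
      vertex 0.083 12.666 0.000
      vertex 5.375 20.920 0.000
      vertex 21.997 14.934 0.000
    endloop
  endfacet
  facet normal 0.0000 0.0000 -1.0000
    outer loop
      vertex 3.237 3.382 0.000
      vertex 0.083 12.666 0.000
      vertex 21.997 14.934 0.000
    endloop
  endfacet
  facet normal 0.0000 0.0000 -1.0000
    outer loop
      vertex 12.462 0.060 0.000
      vertex 3.237 3.382 0.000
      vertex 21.997 14.934 0.000
    endloop
  endfacet
  facet normal 0.0000 0.0000 -1.0000
    outer loop
      vertex 20.811 5.201 0.000
      vertex 12.462 0.060 0.000
      vertex 21.997 14.934 0.000
    endloop
  endfacet
  facet normal 0.6566 0.6447 0.3916
    outer loop
      vertex 21.997 14.934 0.000
      vertex 15.128 21.930 0.000
      vertex 11.299 11.299 23.923
    endloop
  endfacet
  facet normal -0.0948 0.9153 0.3916
    outer loop
      vertex 15.128 21.930 0.000
      vertex 5.375 20.920 0.000
      vertex 11.299 11.299 23.923
    endloop
  endfacet
  facet normal -0.7746 0.4966 0.3915
    outer loop
      vertex 5.375 20.920 0.000
      vertex 0.083 12.666 0.000
      vertex 11.299 11.299 23.923
    endloop
  endfacet
  facet normal -0.8712 -0.2960 0.3916
    outer loop
      vertex 0.083 12.666 0.000
      vertex 3.237 3.382 0.000
      vertex 11.299 11.299 23.923
    endloop
  endfacet
  facet normal -0.3118 -0.8657 0.3916
    outer loop
      vertex 3.237 3.382 0.000
      vertex 12.462 0.060 0.000
      vertex 11.299 11.299 23.923
    endloop
  endfacet
  facet normal 0.4825 -0.7835 0.3916
    outer loop
      vertex 12.462 0.060 0.000
      vertex 20.811 5.201 0.000
      vertex 11.299 11.299 23.923
    endloop
  endfacet
  facet normal 0.9134 -0.1113 0.3915
    outer loop
      vertex 20.811 5.201 0.000
      vertex 21.997 14.934 0.000
      vertex 11.299 11.299 23.923
    endloop
  endfacet
endsolid part

The G0 Z moves step by Δz≈3.418 mm. The G1 loops shrink linearly with z, so the solid tapers from its base footprint up to z≈23.9. Closing with a flat bottom cap and the tapered top and triangulating gives 12 facets — a regular 7-sided pyramid, base circumscribed radius ≈ 11.3 mm, apex at z ≈ 23.9 mm.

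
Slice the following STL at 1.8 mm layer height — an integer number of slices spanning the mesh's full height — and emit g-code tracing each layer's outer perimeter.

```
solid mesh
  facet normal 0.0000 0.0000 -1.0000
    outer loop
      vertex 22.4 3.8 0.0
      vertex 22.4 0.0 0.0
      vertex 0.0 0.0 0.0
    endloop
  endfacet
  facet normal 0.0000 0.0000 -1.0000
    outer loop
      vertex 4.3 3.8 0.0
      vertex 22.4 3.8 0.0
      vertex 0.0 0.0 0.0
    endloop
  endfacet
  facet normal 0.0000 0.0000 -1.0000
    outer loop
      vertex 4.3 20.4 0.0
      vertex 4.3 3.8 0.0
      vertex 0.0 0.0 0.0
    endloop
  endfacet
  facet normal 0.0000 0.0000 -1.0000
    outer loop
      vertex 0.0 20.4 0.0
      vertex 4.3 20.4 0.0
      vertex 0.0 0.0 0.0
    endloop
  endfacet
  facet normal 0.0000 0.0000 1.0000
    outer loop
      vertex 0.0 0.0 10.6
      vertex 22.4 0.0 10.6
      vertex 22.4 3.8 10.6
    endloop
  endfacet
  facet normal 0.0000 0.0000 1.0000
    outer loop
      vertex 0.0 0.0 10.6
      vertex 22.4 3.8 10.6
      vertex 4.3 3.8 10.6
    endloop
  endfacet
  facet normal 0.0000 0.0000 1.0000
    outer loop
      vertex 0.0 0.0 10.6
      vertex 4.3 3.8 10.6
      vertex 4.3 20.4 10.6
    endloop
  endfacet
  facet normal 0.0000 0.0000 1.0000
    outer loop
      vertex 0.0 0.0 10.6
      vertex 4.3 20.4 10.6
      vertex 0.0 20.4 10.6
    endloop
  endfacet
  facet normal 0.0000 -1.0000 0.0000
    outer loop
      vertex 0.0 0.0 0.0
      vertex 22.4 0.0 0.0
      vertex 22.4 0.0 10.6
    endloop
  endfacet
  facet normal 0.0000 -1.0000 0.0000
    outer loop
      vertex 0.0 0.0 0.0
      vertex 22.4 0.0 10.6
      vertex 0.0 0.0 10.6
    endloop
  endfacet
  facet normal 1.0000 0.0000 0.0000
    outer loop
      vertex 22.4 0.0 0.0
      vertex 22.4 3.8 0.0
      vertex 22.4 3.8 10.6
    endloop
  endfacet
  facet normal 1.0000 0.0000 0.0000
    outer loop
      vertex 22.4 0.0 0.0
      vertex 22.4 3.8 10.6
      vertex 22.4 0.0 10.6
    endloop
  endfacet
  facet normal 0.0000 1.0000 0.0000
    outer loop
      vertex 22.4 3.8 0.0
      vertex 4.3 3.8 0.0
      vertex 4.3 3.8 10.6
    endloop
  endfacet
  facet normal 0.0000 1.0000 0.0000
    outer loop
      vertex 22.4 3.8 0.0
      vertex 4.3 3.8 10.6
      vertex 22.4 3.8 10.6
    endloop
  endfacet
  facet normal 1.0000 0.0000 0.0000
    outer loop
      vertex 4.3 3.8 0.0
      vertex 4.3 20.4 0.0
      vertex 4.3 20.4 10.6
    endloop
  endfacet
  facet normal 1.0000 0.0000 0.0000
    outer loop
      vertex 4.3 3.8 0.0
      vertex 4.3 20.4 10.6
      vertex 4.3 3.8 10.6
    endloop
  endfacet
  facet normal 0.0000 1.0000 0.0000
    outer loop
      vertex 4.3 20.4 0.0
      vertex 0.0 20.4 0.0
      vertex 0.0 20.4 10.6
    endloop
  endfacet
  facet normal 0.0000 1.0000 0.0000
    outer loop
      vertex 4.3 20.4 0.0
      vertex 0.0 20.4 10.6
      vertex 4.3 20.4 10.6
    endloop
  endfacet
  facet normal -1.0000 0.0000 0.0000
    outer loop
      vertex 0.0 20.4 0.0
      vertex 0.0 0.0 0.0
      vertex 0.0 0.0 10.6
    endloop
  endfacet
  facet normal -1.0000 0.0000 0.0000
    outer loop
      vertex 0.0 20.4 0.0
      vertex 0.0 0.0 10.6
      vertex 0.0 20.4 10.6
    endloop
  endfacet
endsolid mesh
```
; perimeter-only toolpath
G21 ; units = mm
G90 ; absolute positioning
G28 ; home
; layer 1
G0 Z1.8
G0 X0.0 Y0.0
G1 X22.4 Y0.0
G1 X22.4 Y3.8
G1 X4.3 Y3.8
G1 X4.3 Y20.4
G1 X0.0 Y20.4
G1 X0.0 Y0.0
; layer 2
G0 Z3.5
G0 X0.0 Y0.0
G1 X22.4 Y0.0
G1 X22.4 Y3.8
G1 X4.3 Y3.8
G1 X4.3 Y20.4
G1 X0.0 Y20.4
G1 X0.0 Y0.0
; layer 3
G0 Z5.3
G0 X0.0 Y0.0
G1 X22.4 Y0.0
G1 X22.4 Y3.8
G1 X4.3 Y3.8
G1 X4.3 Y20.4
G1 X0.0 Y20.4
G1 X0.0 Y0.0
; layer 4
G0 Z7.1
G0 X0.0 Y0.0
G1 X22.4 Y0.0
G1 X22.4 Y3.8
G1 X4.3 Y3.8
G1 X4.3 Y20.4
G1 X0.0 Y20.4
G1 X0.0 Y0.0
; layer 5
G0 Z8.8
G0 X0.0 Y0.0
G1 X22.4 Y0.0
G1 X22.4 Y3.8
G1 X4.3 Y3.8
G1 X4.3 Y20.4
G1 X0.0 Y20.4
G1 X0.0 Y0.0
; layer 6
G0 Z10.6
G0 X0.0 Y0.0
G1 X22.4 Y0.0
G1 X22.4 Y3.8
G1 X4.3 Y3.8
G1 X4.3 Y20.4
G1 X0.0 Y20.4
G1 X0.0 Y0.0
M2 ; end

The solid is an L-shaped prism: outer 22.4 × 20.4 mm, arm thicknesses ≈ 3.8 mm (horizontal) and 4.3 mm (vertical), extruded 10.6 mm in z. Slicing at Δz = 1.8 mm — 6 equal slices spanning the solid's height, so layer i sits at z = i·h/6 — gives 6 non-empty perimeters. Each is a 6-segment closed polygon; G0 lifts to the layer z and rapids to the start vertex, then G1 traces the edges.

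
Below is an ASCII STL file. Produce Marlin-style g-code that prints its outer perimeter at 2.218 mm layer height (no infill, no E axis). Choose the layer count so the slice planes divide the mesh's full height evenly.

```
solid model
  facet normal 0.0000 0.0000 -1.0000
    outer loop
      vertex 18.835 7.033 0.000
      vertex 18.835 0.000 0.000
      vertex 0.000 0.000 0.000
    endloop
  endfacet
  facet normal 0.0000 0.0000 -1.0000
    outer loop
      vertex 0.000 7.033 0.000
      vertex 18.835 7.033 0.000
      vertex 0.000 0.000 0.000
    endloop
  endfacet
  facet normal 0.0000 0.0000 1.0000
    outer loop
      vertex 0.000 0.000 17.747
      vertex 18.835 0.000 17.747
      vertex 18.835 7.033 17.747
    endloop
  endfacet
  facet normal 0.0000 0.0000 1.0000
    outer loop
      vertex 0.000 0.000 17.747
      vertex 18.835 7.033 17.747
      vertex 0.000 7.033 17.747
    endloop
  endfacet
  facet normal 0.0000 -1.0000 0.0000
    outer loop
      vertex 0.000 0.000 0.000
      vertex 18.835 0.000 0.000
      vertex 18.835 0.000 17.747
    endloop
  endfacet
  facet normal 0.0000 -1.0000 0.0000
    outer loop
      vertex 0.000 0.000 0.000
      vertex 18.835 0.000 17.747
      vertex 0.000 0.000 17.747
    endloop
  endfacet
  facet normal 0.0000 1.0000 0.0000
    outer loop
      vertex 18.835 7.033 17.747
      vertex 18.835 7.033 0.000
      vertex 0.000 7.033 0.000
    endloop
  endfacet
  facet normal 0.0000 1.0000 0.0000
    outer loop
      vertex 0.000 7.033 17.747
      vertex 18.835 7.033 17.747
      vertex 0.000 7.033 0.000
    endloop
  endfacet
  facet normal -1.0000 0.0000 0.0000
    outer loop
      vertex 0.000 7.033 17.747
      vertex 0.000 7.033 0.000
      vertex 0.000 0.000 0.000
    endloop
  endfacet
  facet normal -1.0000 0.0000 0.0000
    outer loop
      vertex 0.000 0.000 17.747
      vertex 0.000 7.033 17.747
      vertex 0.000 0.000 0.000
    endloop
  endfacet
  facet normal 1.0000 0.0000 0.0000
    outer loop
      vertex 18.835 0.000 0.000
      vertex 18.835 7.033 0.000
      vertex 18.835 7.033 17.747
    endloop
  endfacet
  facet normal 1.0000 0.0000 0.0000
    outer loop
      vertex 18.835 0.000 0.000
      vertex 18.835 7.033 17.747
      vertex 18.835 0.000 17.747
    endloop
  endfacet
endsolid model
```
; perimeter-only toolpath
G21 ; units = mm
G90 ; absolute positioning
G28 ; home
; layer 1
G0 Z2.218
G0 X0.000 Y0.000
G1 X18.835 Y0.000
G1 X18.835 Y7.033
G1 X0.000 Y7.033
G1 X0.000 Y0.000
; layer 2
G0 Z4.437
G0 X0.000 Y0.000
G1 X18.835 Y0.000
G1 X18.835 Y7.033
G1 X0.000 Y7.033
G1 X0.000 Y0.000
; layer 3
G0 Z6.655
G0 X0.000 Y0.000
G1 X18.835 Y0.000
G1 X18.835 Y7.033
G1 X0.000 Y7.033
G1 X0.000 Y0.000
; layer 4
G0 Z8.873
G0 X0.000 Y0.000
G1 X18.835 Y0.000
G1 X18.835 Y7.033
G1 X0.000 Y7.033
G1 X0.000 Y0.000
; layer 5
G0 Z11.092
G0 X0.000 Y0.000
G1 X18.835 Y0.000
G1 X18.835 Y7.033
G1 X0.000 Y7.033
G1 X0.000 Y0.000
; layer 6
G0 Z13.310
G0 X0.000 Y0.000
G1 X18.835 Y0.000
G1 X18.835 Y7.033
G1 X0.000 Y7.033
G1 X0.000 Y0.000
; layer 7
G0 Z15.529
G0 X0.000 Y0.000
G1 X18.835 Y0.000
G1 X18.835 Y7.033
G1 X0.000 Y7.033
G1 X0.000 Y0.000
; layer 8
G0 Z17.747
G0 X0.000 Y0.000
G1 X18.835 Y0.000
G1 X18.835 Y7.033
G1 X0.000 Y7.033
G1 X0.000 Y0.000
M2 ; end

The solid is a rectangular box, roughly 18.8 × 7.03 mm footprint and 17.7 mm tall. Slicing at Δz = 2.218 mm — 8 equal slices spanning the solid's height, so layer i sits at z = i·h/8 — gives 8 non-empty perimeters. Each is a 4-segment closed polygon; G0 lifts to the layer z and rapids to the start vertex, then G1 traces the edges.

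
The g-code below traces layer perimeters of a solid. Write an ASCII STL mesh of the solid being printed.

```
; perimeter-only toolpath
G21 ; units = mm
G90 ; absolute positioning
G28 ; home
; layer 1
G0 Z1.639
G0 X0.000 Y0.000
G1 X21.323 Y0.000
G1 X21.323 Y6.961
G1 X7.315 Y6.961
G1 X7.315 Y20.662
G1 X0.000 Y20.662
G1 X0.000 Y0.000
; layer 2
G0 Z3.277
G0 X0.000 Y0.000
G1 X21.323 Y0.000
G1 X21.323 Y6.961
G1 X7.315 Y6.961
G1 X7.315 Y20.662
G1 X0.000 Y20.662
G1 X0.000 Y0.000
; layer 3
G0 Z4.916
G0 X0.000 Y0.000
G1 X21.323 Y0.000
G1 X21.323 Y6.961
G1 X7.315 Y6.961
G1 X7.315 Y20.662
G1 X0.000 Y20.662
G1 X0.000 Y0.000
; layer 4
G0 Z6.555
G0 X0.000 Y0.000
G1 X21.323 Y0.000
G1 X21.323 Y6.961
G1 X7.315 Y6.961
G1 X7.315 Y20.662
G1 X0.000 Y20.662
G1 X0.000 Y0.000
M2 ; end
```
solid part
  facet normal 0.0000 0.0000 -1.0000
    outer loop
      vertex 21.323 6.961 0.000
      vertex 21.323 0.000 0.000
      vertex 0.000 0.000 0.000
    endloop
  endfacet
  facet normal 0.0000 0.0000 -1.0000
    outer loop
      vertex 7.315 6.961 0.000
      vertex 21.323 6.961 0.000
      vertex 0.000 0.000 0.000
    endloop
  endfacet
  facet normal 0.0000 0.0000 -1.0000
    outer loop
      vertex 7.315 20.662 0.000
      vertex 7.315 6.961 0.000
      vertex 0.000 0.000 0.000
    endloop
  endfacet
  facet normal 0.0000 0.0000 -1.0000
    outer loop
      vertex 0.000 20.662 0.000
      vertex 7.315 20.662 0.000
      vertex 0.000 0.000 0.000
    endloop
  endfacet
  facet normal 0.0000 0.0000 1.0000
    outer loop
      vertex 0.000 0.000 6.555
      vertex 21.323 0.000 6.555
      vertex 21.323 6.961 6.555
    endloop
  endfacet
  facet normal 0.0000 0.0000 1.0000
    outer loop
      vertex 0.000 0.000 6.555
      vertex 21.323 6.961 6.555
      vertex 7.315 6.961 6.555
    endloop
  endfacet
  facet normal 0.0000 0.0000 1.0000
    outer loop
      vertex 0.000 0.000 6.555
      vertex 7.315 6.961 6.555
      vertex 7.315 20.662 6.555
    endloop
  endfacet
  facet normal 0.0000 0.0000 1.0000
    outer loop
      vertex 0.000 0.000 6.555
      vertex 7.315 20.662 6.555
      vertex 0.000 20.662 6.555
    endloop
  endfacet
  facet normal 0.0000 -1.0000 0.0000
    outer loop
      vertex 0.000 0.000 0.000
      vertex 21.323 0.000 0.000
      vertex 21.323 0.000 6.555
    endloop
  endfacet
  facet normal 0.0000 -1.0000 0.0000
    outer loop
      vertex 0.000 0.000 0.000
      vertex 21.323 0.000 6.555
      vertex 0.000 0.000 6.555
    endloop
  endfacet
  facet normal 1.0000 0.0000 0.0000
    outer loop
      vertex 21.323 0.000 0.000
      vertex 21.323 6.961 0.000
      vertex 21.323 6.961 6.555
    endloop
  endfacet
  facet normal 1.0000 0.0000 0.0000
    outer loop
      vertex 21.323 0.000 0.000
      vertex 21.323 6.961 6.555
      vertex 21.323 0.000 6.555
    endloop
  endfacet
  facet normal 0.0000 1.0000 0.0000
    outer loop
      vertex 21.323 6.961 0.000
      vertex 7.315 6.961 0.000
      vertex 7.315 6.961 6.555
    endloop
  endfacet
  facet normal 0.0000 1.0000 0.0000
    outer loop
      vertex 21.323 6.961 0.000
      vertex 7.315 6.961 6.555
      vertex 21.323 6.961 6.555
    endloop
  endfacet
  facet normal 1.0000 0.0000 0.0000
    outer loop
      vertex 7.315 6.961 0.000
      vertex 7.315 20.662 0.000
      vertex 7.315 20.662 6.555
    endloop
  endfacet
  facet normal 1.0000 0.0000 0.0000
    outer loop
      vertex 7.315 6.961 0.000
      vertex 7.315 20.662 6.555
      vertex 7.315 6.961 6.555
    endloop
  endfacet
  facet normal 0.0000 1.0000 0.0000
    outer loop
      vertex 7.315 20.662 0.000
      vertex 0.000 20.662 0.000
      vertex 0.000 20.662 6.555
    endloop
  endfacet
  facet normal 0.0000 1.0000 0.0000
    outer loop
      vertex 7.315 20.662 0.000
      vertex 0.000 20.662 6.555
      vertex 7.315 20.662 6.555
    endloop
  endfacet
  facet normal -1.0000 0.0000 0.0000
    outer loop
      vertex 0.000 20.662 0.000
      vertex 0.000 0.000 0.000
      vertex 0.000 0.000 6.555
    endloop
  endfacet
  facet normal -1.0000 0.0000 0.0000
    outer loop
      vertex 0.000 20.662 0.000
      vertex 0.000 0.000 6.555
      vertex 0.000 20.662 6.555
    endloop
  endfacet
endsolid part

The G0 Z moves step by Δz≈1.639 mm. Every layer's G1 loop is the same polygon, so the solid is a straight extrusion of it from z=0 to z≈6.55. Closing with flat bottom and top caps and triangulating gives 20 facets — an L-shaped prism: outer 21.3 × 20.7 mm, arm thicknesses ≈ 6.96 mm (horizontal) and 7.32 mm (vertical), extruded 6.55 mm in z.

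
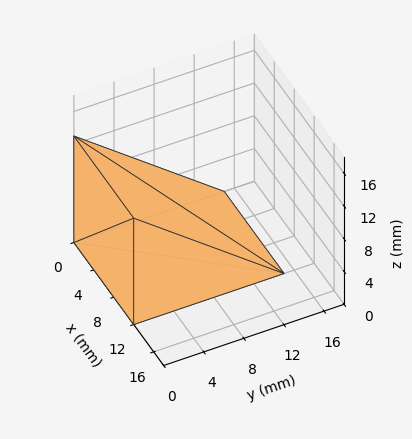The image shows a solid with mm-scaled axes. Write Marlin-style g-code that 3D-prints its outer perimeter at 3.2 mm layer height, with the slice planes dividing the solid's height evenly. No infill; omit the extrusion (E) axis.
Reading the render: the shape is a wedge (ramp): 12 × 15 mm base, rising to 13 mm along the y=0 edge and sloping linearly to z=0 at y=15 (dimensions read to the nearest mm from the axis ticks). For the g-code, the solid's height is divided into equal slices at the stated Δz and each level perimeter traced with G1 moves after a G0 lift.

; perimeter-only toolpath
G21 ; units = mm
G90 ; absolute positioning
G28 ; home
; layer 1
G0 Z3.2
G0 X0.0 Y0.0
G1 X12.0 Y0.0
G1 X12.0 Y11.2
G1 X0.0 Y11.2
G1 X0.0 Y0.0
; layer 2
G0 Z6.5
G0 X0.0 Y0.0
G1 X12.0 Y0.0
G1 X12.0 Y7.5
G1 X0.0 Y7.5
G1 X0.0 Y0.0
; layer 3
G0 Z9.8
G0 X0.0 Y0.0
G1 X12.0 Y0.0
G1 X12.0 Y3.8
G1 X0.0 Y3.8
G1 X0.0 Y0.0
M2 ; end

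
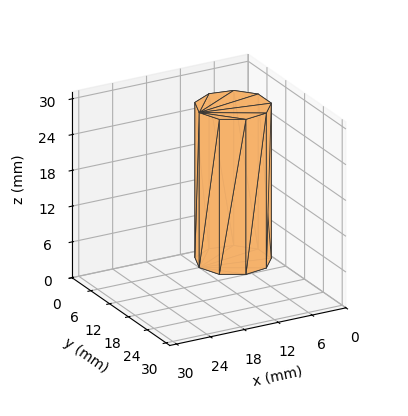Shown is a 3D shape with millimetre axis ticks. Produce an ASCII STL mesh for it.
Reading the render: the shape is a regular 9-sided prism (a cylinder approximated with 9 flat sides), circumscribed radius ≈ 6 mm, height ≈ 26 mm (dimensions read to the nearest mm from the axis ticks). For the STL, each face is triangulated and given an outward normal.

solid part
  facet normal 0.0000 0.0000 -1.0000
    outer loop
      vertex 7.0 11.9 0.0
      vertex 10.6 9.9 0.0
      vertex 12.0 6.0 0.0
    endloop
  endfacet
  facet normal 0.0000 0.0000 -1.0000
    outer loop
      vertex 3.0 11.2 0.0
      vertex 7.0 11.9 0.0
      vertex 12.0 6.0 0.0
    endloop
  endfacet
  facet normal 0.0000 0.0000 -1.0000
    outer loop
      vertex 0.4 8.1 0.0
      vertex 3.0 11.2 0.0
      vertex 12.0 6.0 0.0
    endloop
  endfacet
  facet normal 0.0000 0.0000 -1.0000
    outer loop
      vertex 0.4 3.9 0.0
      vertex 0.4 8.1 0.0
      vertex 12.0 6.0 0.0
    endloop
  endfacet
  facet normal 0.0000 0.0000 -1.0000
    outer loop
      vertex 3.0 0.8 0.0
      vertex 0.4 3.9 0.0
      vertex 12.0 6.0 0.0
    endloop
  endfacet
  facet normal 0.0000 0.0000 -1.0000
    outer loop
      vertex 7.0 0.1 0.0
      vertex 3.0 0.8 0.0
      vertex 12.0 6.0 0.0
    endloop
  endfacet
  facet normal 0.0000 0.0000 -1.0000
    outer loop
      vertex 10.6 2.1 0.0
      vertex 7.0 0.1 0.0
      vertex 12.0 6.0 0.0
    endloop
  endfacet
  facet normal 0.0000 0.0000 1.0000
    outer loop
      vertex 12.0 6.0 26.0
      vertex 10.6 9.9 26.0
      vertex 7.0 11.9 26.0
    endloop
  endfacet
  facet normal 0.0000 0.0000 1.0000
    outer loop
      vertex 12.0 6.0 26.0
      vertex 7.0 11.9 26.0
      vertex 3.0 11.2 26.0
    endloop
  endfacet
  facet normal 0.0000 0.0000 1.0000
    outer loop
      vertex 12.0 6.0 26.0
      vertex 3.0 11.2 26.0
      vertex 0.4 8.1 26.0
    endloop
  endfacet
  facet normal 0.0000 0.0000 1.0000
    outer loop
      vertex 12.0 6.0 26.0
      vertex 0.4 8.1 26.0
      vertex 0.4 3.9 26.0
    endloop
  endfacet
  facet normal 0.0000 0.0000 1.0000
    outer loop
      vertex 12.0 6.0 26.0
      vertex 0.4 3.9 26.0
      vertex 3.0 0.8 26.0
    endloop
  endfacet
  facet normal 0.0000 0.0000 1.0000
    outer loop
      vertex 12.0 6.0 26.0
      vertex 3.0 0.8 26.0
      vertex 7.0 0.1 26.0
    endloop
  endfacet
  facet normal 0.0000 0.0000 1.0000
    outer loop
      vertex 12.0 6.0 26.0
      vertex 7.0 0.1 26.0
      vertex 10.6 2.1 26.0
    endloop
  endfacet
  facet normal 0.9412 0.3379 0.0000
    outer loop
      vertex 12.0 6.0 0.0
      vertex 10.6 9.9 0.0
      vertex 10.6 9.9 26.0
    endloop
  endfacet
  facet normal 0.9412 0.3379 0.0000
    outer loop
      vertex 12.0 6.0 0.0
      vertex 10.6 9.9 26.0
      vertex 12.0 6.0 26.0
    endloop
  endfacet
  facet normal 0.4856 0.8742 0.0000
    outer loop
      vertex 10.6 9.9 0.0
      vertex 7.0 11.9 0.0
      vertex 7.0 11.9 26.0
    endloop
  endfacet
  facet normal 0.4856 0.8742 0.0000
    outer loop
      vertex 10.6 9.9 0.0
      vertex 7.0 11.9 26.0
      vertex 10.6 9.9 26.0
    endloop
  endfacet
  facet normal -0.1724 0.9850 0.0000
    outer loop
      vertex 7.0 11.9 0.0
      vertex 3.0 11.2 0.0
      vertex 3.0 11.2 26.0
    endloop
  endfacet
  facet normal -0.1724 0.9850 0.0000
    outer loop
      vertex 7.0 11.9 0.0
      vertex 3.0 11.2 26.0
      vertex 7.0 11.9 26.0
    endloop
  endfacet
  facet normal -0.7662 0.6426 0.0000
    outer loop
      vertex 3.0 11.2 0.0
      vertex 0.4 8.1 0.0
      vertex 0.4 8.1 26.0
    endloop
  endfacet
  facet normal -0.7662 0.6426 0.0000
    outer loop
      vertex 3.0 11.2 0.0
      vertex 0.4 8.1 26.0
      vertex 3.0 11.2 26.0
    endloop
  endfacet
  facet normal -1.0000 0.0000 0.0000
    outer loop
      vertex 0.4 8.1 0.0
      vertex 0.4 3.9 0.0
      vertex 0.4 3.9 26.0
    endloop
  endfacet
  facet normal -1.0000 0.0000 0.0000
    outer loop
      vertex 0.4 8.1 0.0
      vertex 0.4 3.9 26.0
      vertex 0.4 8.1 26.0
    endloop
  endfacet
  facet normal -0.7662 -0.6426 0.0000
    outer loop
      vertex 0.4 3.9 0.0
      vertex 3.0 0.8 0.0
      vertex 3.0 0.8 26.0
    endloop
  endfacet
  facet normal -0.7662 -0.6426 0.0000
    outer loop
      vertex 0.4 3.9 0.0
      vertex 3.0 0.8 26.0
      vertex 0.4 3.9 26.0
    endloop
  endfacet
  facet normal -0.1724 -0.9850 0.0000
    outer loop
      vertex 3.0 0.8 0.0
      vertex 7.0 0.1 0.0
      vertex 7.0 0.1 26.0
    endloop
  endfacet
  facet normal -0.1724 -0.9850 0.0000
    outer loop
      vertex 3.0 0.8 0.0
      vertex 7.0 0.1 26.0
      vertex 3.0 0.8 26.0
    endloop
  endfacet
  facet normal 0.4856 -0.8742 0.0000
    outer loop
      vertex 7.0 0.1 0.0
      vertex 10.6 2.1 0.0
      vertex 10.6 2.1 26.0
    endloop
  endfacet
  facet normal 0.4856 -0.8742 0.0000
    outer loop
      vertex 7.0 0.1 0.0
      vertex 10.6 2.1 26.0
      vertex 7.0 0.1 26.0
    endloop
  endfacet
  facet normal 0.9412 -0.3379 0.0000
    outer loop
      vertex 10.6 2.1 0.0
      vertex 12.0 6.0 0.0
      vertex 12.0 6.0 26.0
    endloop
  endfacet
  facet normal 0.9412 -0.3379 0.0000
    outer loop
      vertex 10.6 2.1 0.0
      vertex 12.0 6.0 26.0
      vertex 10.6 2.1 26.0
    endloop
  endfacet
endsolid part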